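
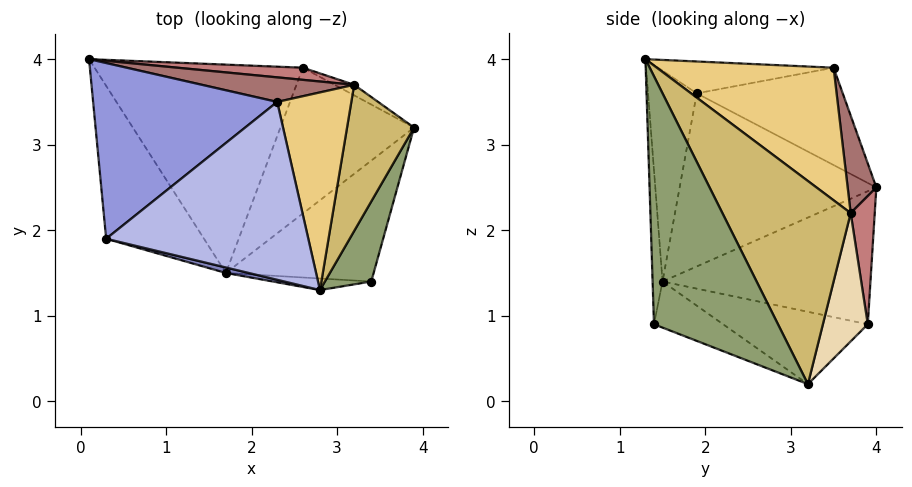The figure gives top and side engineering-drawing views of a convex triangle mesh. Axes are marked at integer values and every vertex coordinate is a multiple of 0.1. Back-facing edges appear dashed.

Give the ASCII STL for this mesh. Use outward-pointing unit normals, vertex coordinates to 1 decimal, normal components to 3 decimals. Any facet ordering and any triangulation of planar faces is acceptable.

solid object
 facet normal -0.824 -0.322 -0.466
  outer loop
   vertex 0.3 1.9 3.6
   vertex 0.1 4.0 2.5
   vertex 1.7 1.5 1.4
  endloop
 endfacet
 facet normal -0.237 -0.971 0.026
  outer loop
   vertex 0.3 1.9 3.6
   vertex 1.7 1.5 1.4
   vertex 2.8 1.3 4.0
  endloop
 endfacet
 facet normal -0.431 0.386 0.815
  outer loop
   vertex 2.3 3.5 3.9
   vertex 0.1 4.0 2.5
   vertex 0.3 1.9 3.6
  endloop
 endfacet
 facet normal -0.156 0.009 0.988
  outer loop
   vertex 2.3 3.5 3.9
   vertex 0.3 1.9 3.6
   vertex 2.8 1.3 4.0
  endloop
 endfacet
 facet normal 0.964 -0.198 0.180
  outer loop
   vertex 3.4 1.4 0.9
   vertex 3.9 3.2 0.2
   vertex 2.8 1.3 4.0
  endloop
 endfacet
 facet normal -0.286 -0.277 -0.917
  outer loop
   vertex 3.4 1.4 0.9
   vertex 1.7 1.5 1.4
   vertex 3.9 3.2 0.2
  endloop
 endfacet
 facet normal -0.072 -0.996 -0.046
  outer loop
   vertex 3.4 1.4 0.9
   vertex 2.8 1.3 4.0
   vertex 1.7 1.5 1.4
  endloop
 endfacet
 facet normal -0.538 0.026 -0.842
  outer loop
   vertex 2.6 3.9 0.9
   vertex 1.7 1.5 1.4
   vertex 0.1 4.0 2.5
  endloop
 endfacet
 facet normal -0.476 -0.005 -0.879
  outer loop
   vertex 2.6 3.9 0.9
   vertex 3.9 3.2 0.2
   vertex 1.7 1.5 1.4
  endloop
 endfacet
 facet normal 0.947 0.076 0.312
  outer loop
   vertex 3.2 3.7 2.2
   vertex 2.8 1.3 4.0
   vertex 3.9 3.2 0.2
  endloop
 endfacet
 facet normal 0.852 0.215 0.477
  outer loop
   vertex 3.2 3.7 2.2
   vertex 2.3 3.5 3.9
   vertex 2.8 1.3 4.0
  endloop
 endfacet
 facet normal 0.444 0.893 -0.068
  outer loop
   vertex 3.2 3.7 2.2
   vertex 3.9 3.2 0.2
   vertex 2.6 3.9 0.9
  endloop
 endfacet
 facet normal 0.112 0.978 0.174
  outer loop
   vertex 3.2 3.7 2.2
   vertex 0.1 4.0 2.5
   vertex 2.3 3.5 3.9
  endloop
 endfacet
 facet normal 0.106 0.989 0.103
  outer loop
   vertex 3.2 3.7 2.2
   vertex 2.6 3.9 0.9
   vertex 0.1 4.0 2.5
  endloop
 endfacet
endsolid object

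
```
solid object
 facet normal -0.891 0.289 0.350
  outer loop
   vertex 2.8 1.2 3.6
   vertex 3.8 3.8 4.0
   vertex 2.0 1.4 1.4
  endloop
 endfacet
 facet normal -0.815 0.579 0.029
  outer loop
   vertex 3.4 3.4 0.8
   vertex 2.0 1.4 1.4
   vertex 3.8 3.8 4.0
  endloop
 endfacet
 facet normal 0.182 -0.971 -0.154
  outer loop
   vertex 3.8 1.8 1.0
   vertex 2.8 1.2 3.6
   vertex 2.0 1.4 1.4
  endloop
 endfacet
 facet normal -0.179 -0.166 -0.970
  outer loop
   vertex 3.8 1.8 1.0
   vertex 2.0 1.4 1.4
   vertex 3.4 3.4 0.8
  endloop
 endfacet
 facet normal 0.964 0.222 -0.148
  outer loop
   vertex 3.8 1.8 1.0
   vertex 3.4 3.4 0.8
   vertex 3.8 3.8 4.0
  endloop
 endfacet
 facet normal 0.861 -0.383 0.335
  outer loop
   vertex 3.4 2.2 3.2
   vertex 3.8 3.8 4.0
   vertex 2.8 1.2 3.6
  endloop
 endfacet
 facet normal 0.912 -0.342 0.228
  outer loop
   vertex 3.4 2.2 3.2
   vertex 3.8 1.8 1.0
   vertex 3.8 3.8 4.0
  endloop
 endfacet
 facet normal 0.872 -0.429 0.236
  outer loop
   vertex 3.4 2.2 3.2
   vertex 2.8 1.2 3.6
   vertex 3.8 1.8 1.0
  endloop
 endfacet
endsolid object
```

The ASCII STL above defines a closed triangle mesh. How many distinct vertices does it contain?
6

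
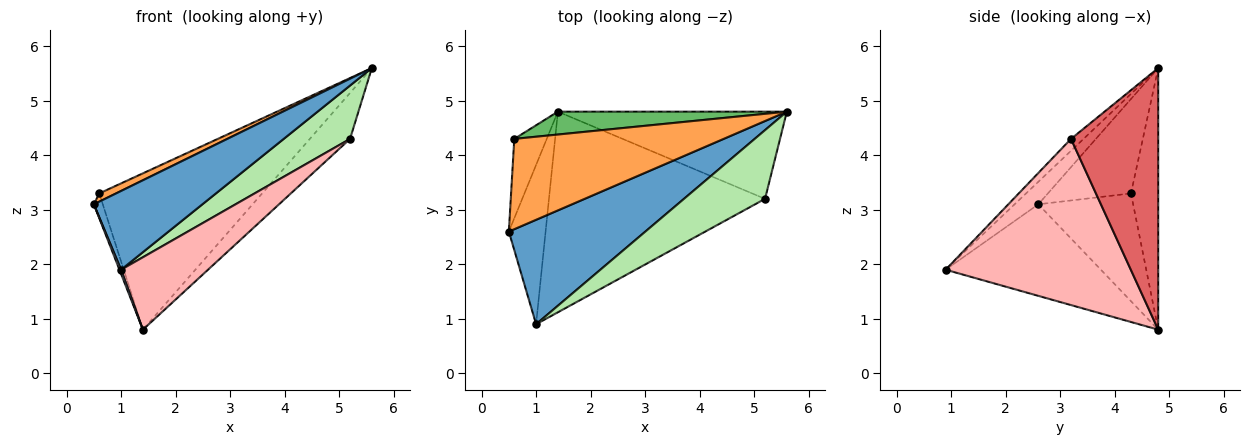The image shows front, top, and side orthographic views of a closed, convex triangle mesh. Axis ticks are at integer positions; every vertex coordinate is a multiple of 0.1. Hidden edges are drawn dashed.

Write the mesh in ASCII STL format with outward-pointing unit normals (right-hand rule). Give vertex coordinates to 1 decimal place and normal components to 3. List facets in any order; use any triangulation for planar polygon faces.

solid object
 facet normal -0.130 -0.597 0.792
  outer loop
   vertex 1.0 0.9 1.9
   vertex 5.6 4.8 5.6
   vertex 0.5 2.6 3.1
  endloop
 endfacet
 facet normal -0.928 -0.010 -0.373
  outer loop
   vertex 1.4 4.8 0.8
   vertex 1.0 0.9 1.9
   vertex 0.5 2.6 3.1
  endloop
 endfacet
 facet normal -0.410 -0.083 0.908
  outer loop
   vertex 0.6 4.3 3.3
   vertex 0.5 2.6 3.1
   vertex 5.6 4.8 5.6
  endloop
 endfacet
 facet normal -0.954 0.090 -0.287
  outer loop
   vertex 0.6 4.3 3.3
   vertex 1.4 4.8 0.8
   vertex 0.5 2.6 3.1
  endloop
 endfacet
 facet normal -0.163 0.976 0.143
  outer loop
   vertex 0.6 4.3 3.3
   vertex 5.6 4.8 5.6
   vertex 1.4 4.8 0.8
  endloop
 endfacet
 facet normal -0.115 -0.609 0.785
  outer loop
   vertex 5.2 3.2 4.3
   vertex 5.6 4.8 5.6
   vertex 1.0 0.9 1.9
  endloop
 endfacet
 facet normal 0.711 0.328 -0.622
  outer loop
   vertex 5.2 3.2 4.3
   vertex 1.4 4.8 0.8
   vertex 5.6 4.8 5.6
  endloop
 endfacet
 facet normal 0.586 -0.275 -0.762
  outer loop
   vertex 5.2 3.2 4.3
   vertex 1.0 0.9 1.9
   vertex 1.4 4.8 0.8
  endloop
 endfacet
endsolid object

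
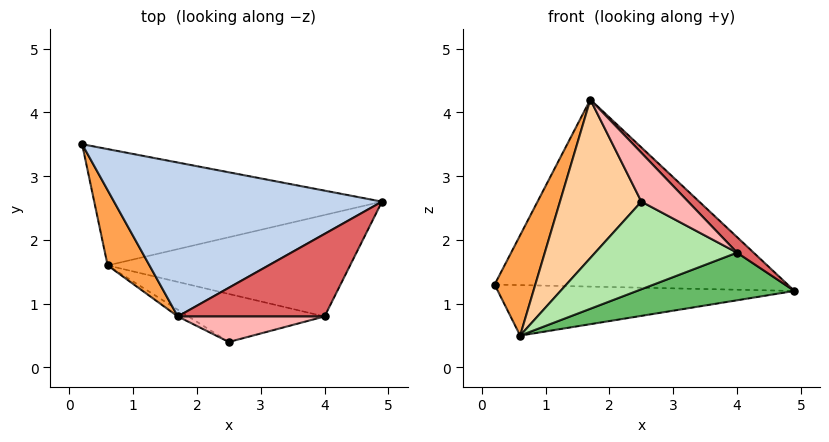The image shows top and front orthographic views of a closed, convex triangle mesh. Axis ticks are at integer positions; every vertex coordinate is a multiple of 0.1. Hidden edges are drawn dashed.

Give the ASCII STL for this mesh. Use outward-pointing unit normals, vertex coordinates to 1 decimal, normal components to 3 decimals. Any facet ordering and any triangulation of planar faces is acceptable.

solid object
 facet normal 0.057 0.398 -0.916
  outer loop
   vertex 0.6 1.6 0.5
   vertex 0.2 3.5 1.3
   vertex 4.9 2.6 1.2
  endloop
 endfacet
 facet normal 0.159 0.762 0.627
  outer loop
   vertex 1.7 0.8 4.2
   vertex 4.9 2.6 1.2
   vertex 0.2 3.5 1.3
  endloop
 endfacet
 facet normal -0.933 -0.287 0.215
  outer loop
   vertex 1.7 0.8 4.2
   vertex 0.2 3.5 1.3
   vertex 0.6 1.6 0.5
  endloop
 endfacet
 facet normal -0.504 -0.863 -0.037
  outer loop
   vertex 1.7 0.8 4.2
   vertex 0.6 1.6 0.5
   vertex 2.5 0.4 2.6
  endloop
 endfacet
 facet normal 0.239 -0.413 -0.879
  outer loop
   vertex 4.0 0.8 1.8
   vertex 0.6 1.6 0.5
   vertex 4.9 2.6 1.2
  endloop
 endfacet
 facet normal -0.023 -0.877 -0.481
  outer loop
   vertex 4.0 0.8 1.8
   vertex 2.5 0.4 2.6
   vertex 0.6 1.6 0.5
  endloop
 endfacet
 facet normal 0.716 -0.129 0.686
  outer loop
   vertex 4.0 0.8 1.8
   vertex 4.9 2.6 1.2
   vertex 1.7 0.8 4.2
  endloop
 endfacet
 facet normal 0.435 -0.798 0.417
  outer loop
   vertex 4.0 0.8 1.8
   vertex 1.7 0.8 4.2
   vertex 2.5 0.4 2.6
  endloop
 endfacet
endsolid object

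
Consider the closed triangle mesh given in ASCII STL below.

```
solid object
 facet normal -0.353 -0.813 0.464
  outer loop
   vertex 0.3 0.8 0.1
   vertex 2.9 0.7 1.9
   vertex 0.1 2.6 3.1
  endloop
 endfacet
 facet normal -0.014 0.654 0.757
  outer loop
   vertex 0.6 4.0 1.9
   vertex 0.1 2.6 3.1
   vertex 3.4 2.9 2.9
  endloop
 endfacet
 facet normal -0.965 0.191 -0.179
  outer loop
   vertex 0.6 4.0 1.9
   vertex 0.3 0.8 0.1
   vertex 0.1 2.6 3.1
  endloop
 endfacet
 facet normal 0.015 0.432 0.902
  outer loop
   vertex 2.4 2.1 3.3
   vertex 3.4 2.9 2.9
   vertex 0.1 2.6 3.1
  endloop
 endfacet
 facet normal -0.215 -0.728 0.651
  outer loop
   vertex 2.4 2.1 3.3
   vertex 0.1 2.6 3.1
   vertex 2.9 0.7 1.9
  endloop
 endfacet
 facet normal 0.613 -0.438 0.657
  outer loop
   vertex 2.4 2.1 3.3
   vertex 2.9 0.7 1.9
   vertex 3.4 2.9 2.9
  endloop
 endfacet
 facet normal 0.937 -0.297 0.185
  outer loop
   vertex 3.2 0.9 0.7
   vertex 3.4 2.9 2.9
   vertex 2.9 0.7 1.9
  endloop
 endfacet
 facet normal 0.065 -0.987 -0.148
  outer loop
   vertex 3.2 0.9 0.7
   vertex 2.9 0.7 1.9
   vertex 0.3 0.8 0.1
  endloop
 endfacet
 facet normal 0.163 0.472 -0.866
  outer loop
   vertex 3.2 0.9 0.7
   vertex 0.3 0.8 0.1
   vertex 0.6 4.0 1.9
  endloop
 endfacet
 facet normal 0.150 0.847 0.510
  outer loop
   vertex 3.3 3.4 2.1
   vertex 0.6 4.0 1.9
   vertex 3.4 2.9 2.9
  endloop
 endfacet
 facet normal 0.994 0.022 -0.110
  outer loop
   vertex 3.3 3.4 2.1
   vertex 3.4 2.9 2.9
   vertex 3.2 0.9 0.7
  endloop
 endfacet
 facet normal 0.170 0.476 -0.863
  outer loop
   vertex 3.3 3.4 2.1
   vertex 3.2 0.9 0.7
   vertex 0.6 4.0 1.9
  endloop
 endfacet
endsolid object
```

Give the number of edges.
18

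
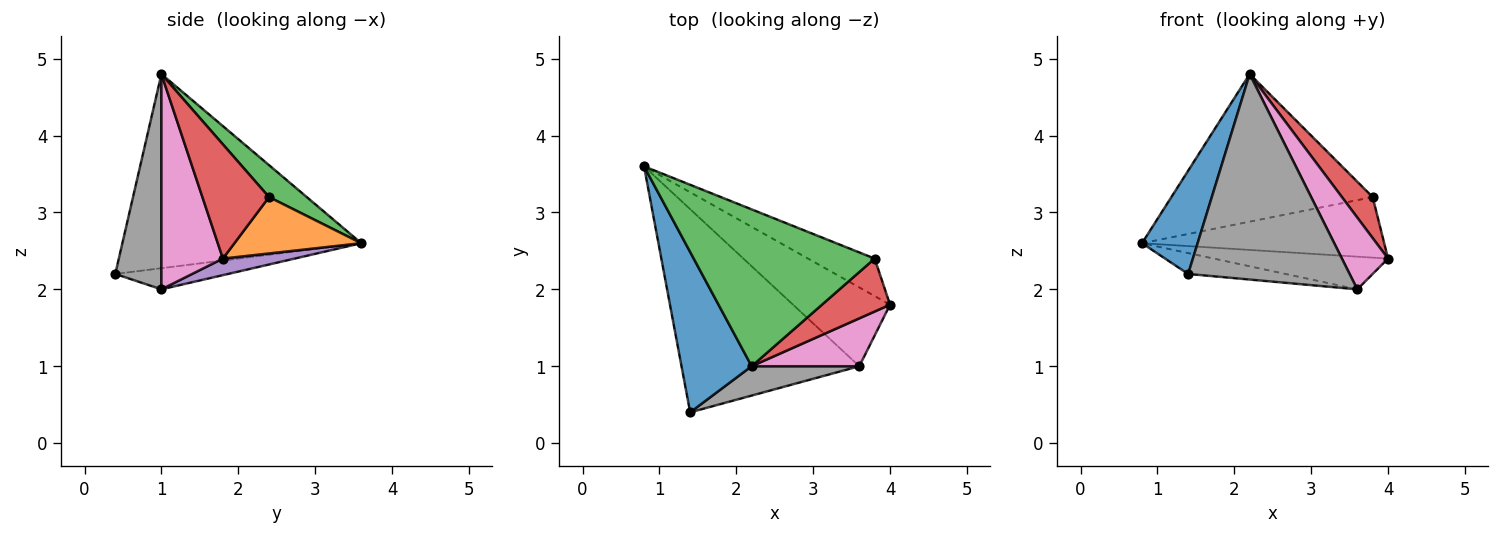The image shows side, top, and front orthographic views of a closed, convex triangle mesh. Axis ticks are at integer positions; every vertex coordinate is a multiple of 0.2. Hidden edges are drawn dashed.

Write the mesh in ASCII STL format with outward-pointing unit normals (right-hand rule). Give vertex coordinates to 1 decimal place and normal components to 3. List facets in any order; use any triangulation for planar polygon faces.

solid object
 facet normal -0.919 -0.214 0.332
  outer loop
   vertex 2.2 1.0 4.8
   vertex 0.8 3.6 2.6
   vertex 1.4 0.4 2.2
  endloop
 endfacet
 facet normal 0.407 0.777 -0.481
  outer loop
   vertex 3.8 2.4 3.2
   vertex 4.0 1.8 2.4
   vertex 0.8 3.6 2.6
  endloop
 endfacet
 facet normal 0.127 0.680 0.722
  outer loop
   vertex 3.8 2.4 3.2
   vertex 0.8 3.6 2.6
   vertex 2.2 1.0 4.8
  endloop
 endfacet
 facet normal 0.798 -0.369 0.476
  outer loop
   vertex 3.8 2.4 3.2
   vertex 2.2 1.0 4.8
   vertex 4.0 1.8 2.4
  endloop
 endfacet
 facet normal 0.156 0.378 -0.912
  outer loop
   vertex 3.6 1.0 2.0
   vertex 0.8 3.6 2.6
   vertex 4.0 1.8 2.4
  endloop
 endfacet
 facet normal -0.117 0.101 -0.988
  outer loop
   vertex 3.6 1.0 2.0
   vertex 1.4 0.4 2.2
   vertex 0.8 3.6 2.6
  endloop
 endfacet
 facet normal 0.743 -0.557 0.371
  outer loop
   vertex 3.6 1.0 2.0
   vertex 4.0 1.8 2.4
   vertex 2.2 1.0 4.8
  endloop
 endfacet
 facet normal 0.272 -0.953 0.136
  outer loop
   vertex 3.6 1.0 2.0
   vertex 2.2 1.0 4.8
   vertex 1.4 0.4 2.2
  endloop
 endfacet
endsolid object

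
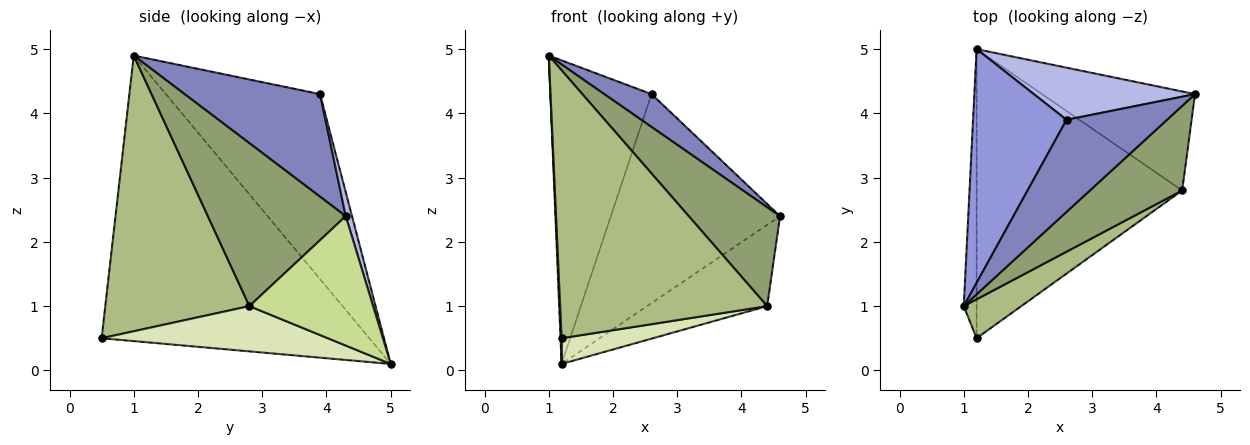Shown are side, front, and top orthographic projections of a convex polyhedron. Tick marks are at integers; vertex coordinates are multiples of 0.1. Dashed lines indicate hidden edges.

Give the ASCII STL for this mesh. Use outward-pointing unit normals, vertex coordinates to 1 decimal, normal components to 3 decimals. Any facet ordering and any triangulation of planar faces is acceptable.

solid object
 facet normal -0.999 -0.004 -0.045
  outer loop
   vertex 1.2 0.5 0.5
   vertex 1.0 1.0 4.9
   vertex 1.2 5.0 0.1
  endloop
 endfacet
 facet normal 0.693 -0.242 0.679
  outer loop
   vertex 2.6 3.9 4.3
   vertex 1.0 1.0 4.9
   vertex 4.6 4.3 2.4
  endloop
 endfacet
 facet normal -0.770 0.505 0.389
  outer loop
   vertex 2.6 3.9 4.3
   vertex 1.2 5.0 0.1
   vertex 1.0 1.0 4.9
  endloop
 endfacet
 facet normal 0.036 0.970 0.242
  outer loop
   vertex 2.6 3.9 4.3
   vertex 4.6 4.3 2.4
   vertex 1.2 5.0 0.1
  endloop
 endfacet
 facet normal 0.754 -0.499 0.427
  outer loop
   vertex 4.4 2.8 1.0
   vertex 4.6 4.3 2.4
   vertex 1.0 1.0 4.9
  endloop
 endfacet
 facet normal 0.567 -0.815 0.118
  outer loop
   vertex 4.4 2.8 1.0
   vertex 1.0 1.0 4.9
   vertex 1.2 0.5 0.5
  endloop
 endfacet
 facet normal 0.547 0.531 -0.647
  outer loop
   vertex 4.4 2.8 1.0
   vertex 1.2 5.0 0.1
   vertex 4.6 4.3 2.4
  endloop
 endfacet
 facet normal 0.214 -0.086 -0.973
  outer loop
   vertex 4.4 2.8 1.0
   vertex 1.2 0.5 0.5
   vertex 1.2 5.0 0.1
  endloop
 endfacet
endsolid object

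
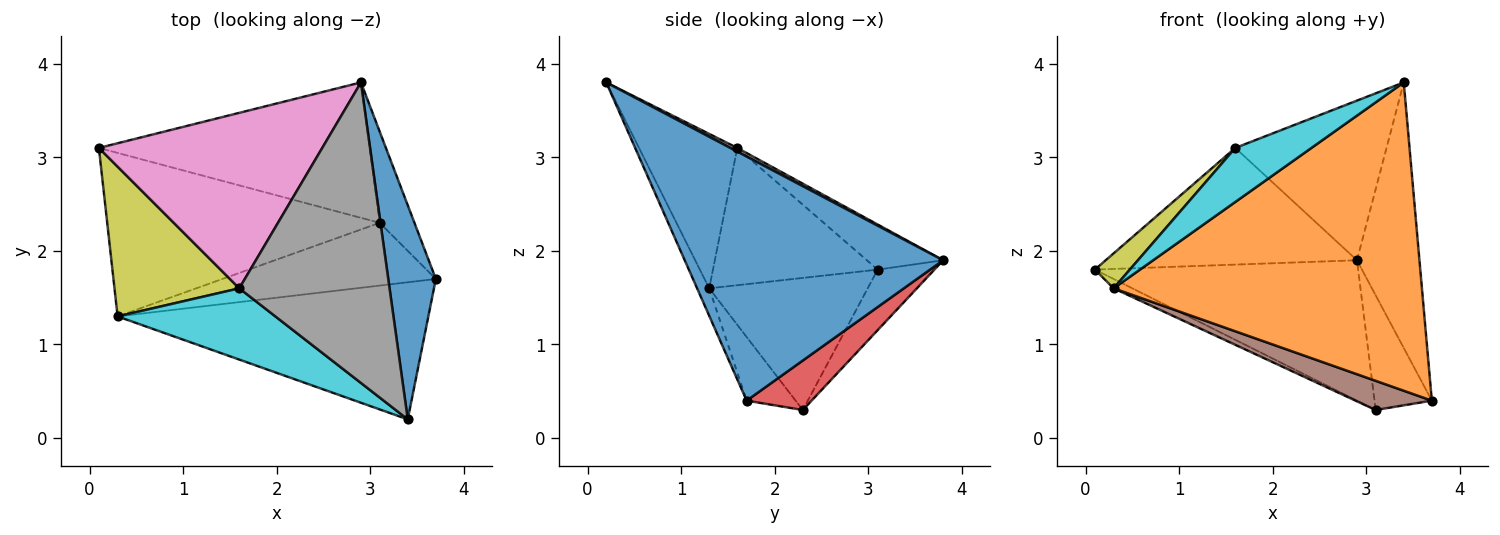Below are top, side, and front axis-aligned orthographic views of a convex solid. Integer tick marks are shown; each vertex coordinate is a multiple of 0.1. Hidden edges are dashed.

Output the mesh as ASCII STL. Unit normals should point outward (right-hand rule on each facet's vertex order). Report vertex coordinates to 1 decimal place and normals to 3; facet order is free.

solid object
 facet normal 0.955 0.231 0.186
  outer loop
   vertex 3.4 0.2 3.8
   vertex 3.7 1.7 0.4
   vertex 2.9 3.8 1.9
  endloop
 endfacet
 facet normal -0.036 -0.913 -0.406
  outer loop
   vertex 0.3 1.3 1.6
   vertex 3.7 1.7 0.4
   vertex 3.4 0.2 3.8
  endloop
 endfacet
 facet normal -0.153 0.711 -0.686
  outer loop
   vertex 3.1 2.3 0.3
   vertex 0.1 3.1 1.8
   vertex 2.9 3.8 1.9
  endloop
 endfacet
 facet normal 0.663 0.586 -0.466
  outer loop
   vertex 3.1 2.3 0.3
   vertex 2.9 3.8 1.9
   vertex 3.7 1.7 0.4
  endloop
 endfacet
 facet normal -0.436 0.051 -0.899
  outer loop
   vertex 3.1 2.3 0.3
   vertex 0.3 1.3 1.6
   vertex 0.1 3.1 1.8
  endloop
 endfacet
 facet normal -0.261 -0.407 -0.875
  outer loop
   vertex 3.1 2.3 0.3
   vertex 3.7 1.7 0.4
   vertex 0.3 1.3 1.6
  endloop
 endfacet
 facet normal -0.166 0.546 0.821
  outer loop
   vertex 1.6 1.6 3.1
   vertex 2.9 3.8 1.9
   vertex 0.1 3.1 1.8
  endloop
 endfacet
 facet normal 0.021 0.469 0.883
  outer loop
   vertex 1.6 1.6 3.1
   vertex 3.4 0.2 3.8
   vertex 2.9 3.8 1.9
  endloop
 endfacet
 facet normal -0.731 -0.155 0.665
  outer loop
   vertex 1.6 1.6 3.1
   vertex 0.1 3.1 1.8
   vertex 0.3 1.3 1.6
  endloop
 endfacet
 facet normal -0.615 -0.477 0.628
  outer loop
   vertex 1.6 1.6 3.1
   vertex 0.3 1.3 1.6
   vertex 3.4 0.2 3.8
  endloop
 endfacet
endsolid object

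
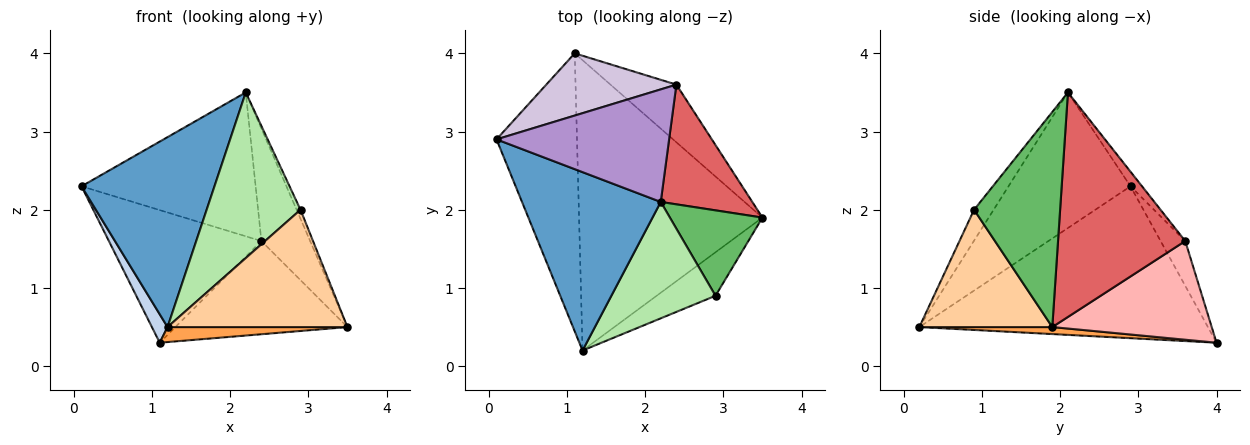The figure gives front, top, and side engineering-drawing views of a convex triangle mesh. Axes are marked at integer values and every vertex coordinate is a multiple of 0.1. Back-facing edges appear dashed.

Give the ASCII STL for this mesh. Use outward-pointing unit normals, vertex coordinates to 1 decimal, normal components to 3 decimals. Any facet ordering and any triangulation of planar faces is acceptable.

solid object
 facet normal -0.556 -0.606 0.569
  outer loop
   vertex 2.2 2.1 3.5
   vertex 0.1 2.9 2.3
   vertex 1.2 0.2 0.5
  endloop
 endfacet
 facet normal -0.883 -0.048 -0.468
  outer loop
   vertex 1.1 4.0 0.3
   vertex 1.2 0.2 0.5
   vertex 0.1 2.9 2.3
  endloop
 endfacet
 facet normal 0.038 -0.052 -0.998
  outer loop
   vertex 1.1 4.0 0.3
   vertex 3.5 1.9 0.5
   vertex 1.2 0.2 0.5
  endloop
 endfacet
 facet normal 0.570 -0.771 -0.286
  outer loop
   vertex 2.9 0.9 2.0
   vertex 1.2 0.2 0.5
   vertex 3.5 1.9 0.5
  endloop
 endfacet
 facet normal 0.918 0.042 0.395
  outer loop
   vertex 2.9 0.9 2.0
   vertex 3.5 1.9 0.5
   vertex 2.2 2.1 3.5
  endloop
 endfacet
 facet normal -0.168 -0.807 0.567
  outer loop
   vertex 2.9 0.9 2.0
   vertex 2.2 2.1 3.5
   vertex 1.2 0.2 0.5
  endloop
 endfacet
 facet normal 0.873 0.334 0.356
  outer loop
   vertex 2.4 3.6 1.6
   vertex 2.2 2.1 3.5
   vertex 3.5 1.9 0.5
  endloop
 endfacet
 facet normal 0.619 0.668 -0.413
  outer loop
   vertex 2.4 3.6 1.6
   vertex 3.5 1.9 0.5
   vertex 1.1 4.0 0.3
  endloop
 endfacet
 facet normal -0.052 0.786 0.615
  outer loop
   vertex 2.4 3.6 1.6
   vertex 0.1 2.9 2.3
   vertex 2.2 2.1 3.5
  endloop
 endfacet
 facet normal -0.145 0.896 0.420
  outer loop
   vertex 2.4 3.6 1.6
   vertex 1.1 4.0 0.3
   vertex 0.1 2.9 2.3
  endloop
 endfacet
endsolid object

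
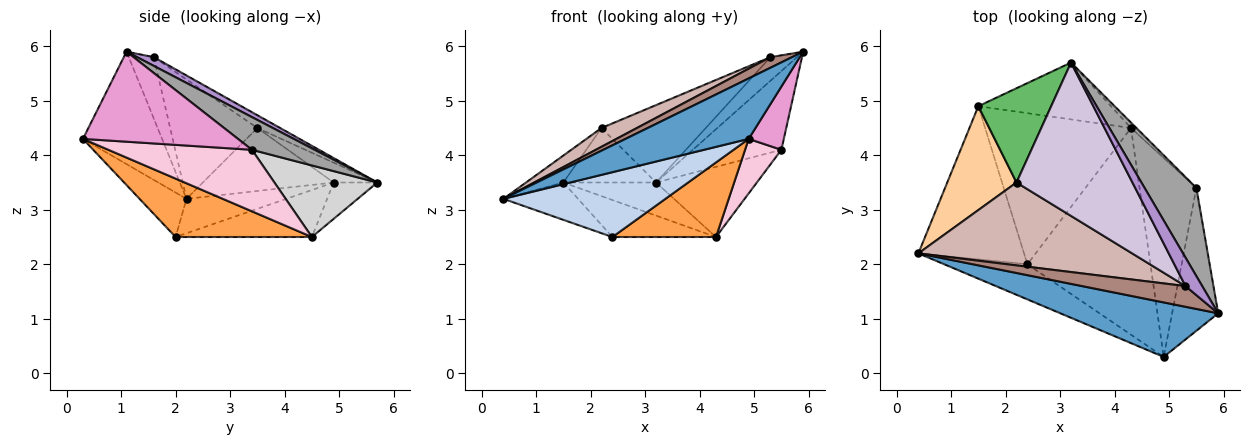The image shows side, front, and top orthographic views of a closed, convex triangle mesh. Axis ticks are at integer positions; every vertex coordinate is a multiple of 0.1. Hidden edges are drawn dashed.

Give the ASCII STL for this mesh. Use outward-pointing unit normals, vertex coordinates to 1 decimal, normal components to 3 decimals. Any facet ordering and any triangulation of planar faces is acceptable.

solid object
 facet normal -0.431 -0.670 0.604
  outer loop
   vertex 4.9 0.3 4.3
   vertex 5.9 1.1 5.9
   vertex 0.4 2.2 3.2
  endloop
 endfacet
 facet normal -0.247 -0.852 -0.462
  outer loop
   vertex 4.9 0.3 4.3
   vertex 0.4 2.2 3.2
   vertex 2.4 2.0 2.5
  endloop
 endfacet
 facet normal 0.408 -0.310 -0.859
  outer loop
   vertex 4.3 4.5 2.5
   vertex 4.9 0.3 4.3
   vertex 2.4 2.0 2.5
  endloop
 endfacet
 facet normal -0.661 0.189 0.726
  outer loop
   vertex 1.5 4.9 3.5
   vertex 0.4 2.2 3.2
   vertex 2.2 3.5 4.5
  endloop
 endfacet
 facet normal -0.229 0.487 0.843
  outer loop
   vertex 1.5 4.9 3.5
   vertex 2.2 3.5 4.5
   vertex 3.2 5.7 3.5
  endloop
 endfacet
 facet normal -0.230 0.490 -0.841
  outer loop
   vertex 1.5 4.9 3.5
   vertex 3.2 5.7 3.5
   vertex 4.3 4.5 2.5
  endloop
 endfacet
 facet normal -0.302 0.226 -0.926
  outer loop
   vertex 1.5 4.9 3.5
   vertex 2.4 2.0 2.5
   vertex 0.4 2.2 3.2
  endloop
 endfacet
 facet normal -0.299 0.227 -0.927
  outer loop
   vertex 1.5 4.9 3.5
   vertex 4.3 4.5 2.5
   vertex 2.4 2.0 2.5
  endloop
 endfacet
 facet normal 0.374 0.592 0.714
  outer loop
   vertex 5.3 1.6 5.8
   vertex 5.9 1.1 5.9
   vertex 3.2 5.7 3.5
  endloop
 endfacet
 facet normal -0.098 0.448 0.889
  outer loop
   vertex 5.3 1.6 5.8
   vertex 3.2 5.7 3.5
   vertex 2.2 3.5 4.5
  endloop
 endfacet
 facet normal -0.467 -0.403 0.787
  outer loop
   vertex 5.3 1.6 5.8
   vertex 0.4 2.2 3.2
   vertex 5.9 1.1 5.9
  endloop
 endfacet
 facet normal -0.478 -0.194 0.856
  outer loop
   vertex 5.3 1.6 5.8
   vertex 2.2 3.5 4.5
   vertex 0.4 2.2 3.2
  endloop
 endfacet
 facet normal 0.873 -0.198 -0.447
  outer loop
   vertex 5.5 3.4 4.1
   vertex 5.9 1.1 5.9
   vertex 4.9 0.3 4.3
  endloop
 endfacet
 facet normal 0.722 -0.183 -0.667
  outer loop
   vertex 5.5 3.4 4.1
   vertex 4.9 0.3 4.3
   vertex 4.3 4.5 2.5
  endloop
 endfacet
 facet normal 0.426 0.602 0.675
  outer loop
   vertex 5.5 3.4 4.1
   vertex 3.2 5.7 3.5
   vertex 5.9 1.1 5.9
  endloop
 endfacet
 facet normal 0.713 0.699 -0.054
  outer loop
   vertex 5.5 3.4 4.1
   vertex 4.3 4.5 2.5
   vertex 3.2 5.7 3.5
  endloop
 endfacet
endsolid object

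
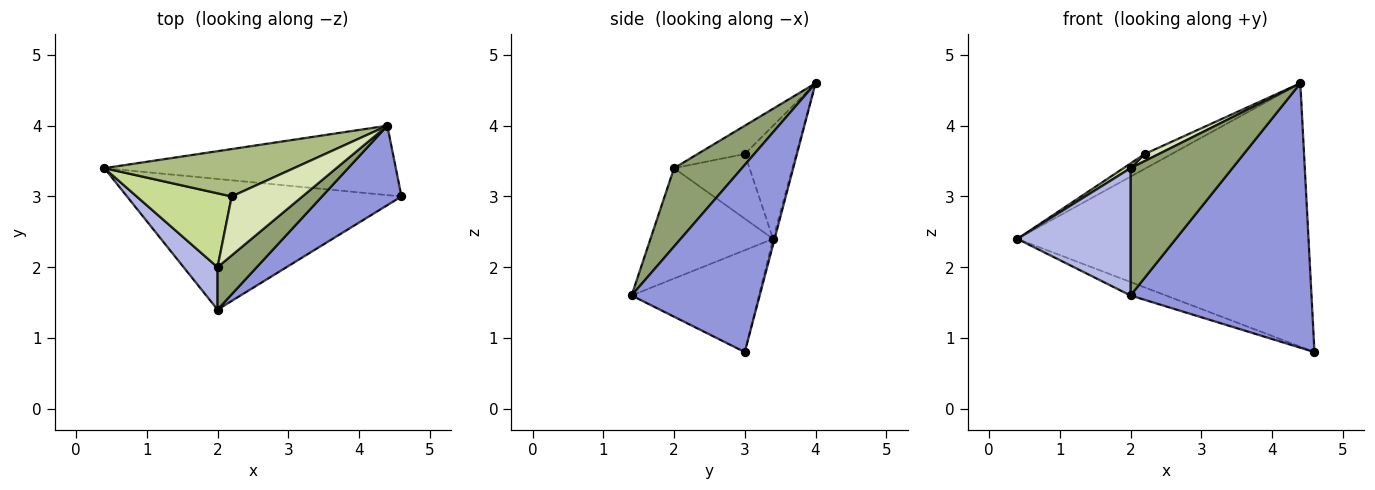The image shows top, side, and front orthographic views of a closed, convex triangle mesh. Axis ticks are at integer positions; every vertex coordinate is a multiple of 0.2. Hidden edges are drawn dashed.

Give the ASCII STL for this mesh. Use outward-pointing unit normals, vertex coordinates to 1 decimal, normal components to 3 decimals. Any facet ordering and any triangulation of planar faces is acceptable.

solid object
 facet normal -0.346 0.096 -0.933
  outer loop
   vertex 2.0 1.4 1.6
   vertex 0.4 3.4 2.4
   vertex 4.6 3.0 0.8
  endloop
 endfacet
 facet normal -0.005 0.967 -0.255
  outer loop
   vertex 4.4 4.0 4.6
   vertex 4.6 3.0 0.8
   vertex 0.4 3.4 2.4
  endloop
 endfacet
 facet normal 0.561 -0.793 0.238
  outer loop
   vertex 4.4 4.0 4.6
   vertex 2.0 1.4 1.6
   vertex 4.6 3.0 0.8
  endloop
 endfacet
 facet normal -0.717 -0.662 0.221
  outer loop
   vertex 2.0 2.0 3.4
   vertex 0.4 3.4 2.4
   vertex 2.0 1.4 1.6
  endloop
 endfacet
 facet normal 0.535 -0.802 0.267
  outer loop
   vertex 2.0 2.0 3.4
   vertex 2.0 1.4 1.6
   vertex 4.4 4.0 4.6
  endloop
 endfacet
 facet normal -0.495 0.260 0.829
  outer loop
   vertex 2.2 3.0 3.6
   vertex 4.4 4.0 4.6
   vertex 0.4 3.4 2.4
  endloop
 endfacet
 facet normal -0.562 -0.053 0.825
  outer loop
   vertex 2.2 3.0 3.6
   vertex 0.4 3.4 2.4
   vertex 2.0 2.0 3.4
  endloop
 endfacet
 facet normal -0.369 -0.111 0.923
  outer loop
   vertex 2.2 3.0 3.6
   vertex 2.0 2.0 3.4
   vertex 4.4 4.0 4.6
  endloop
 endfacet
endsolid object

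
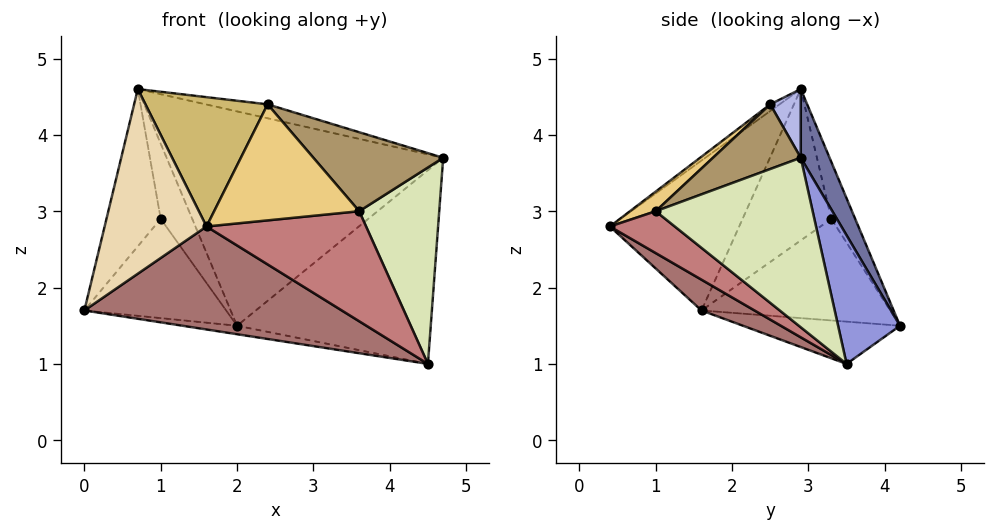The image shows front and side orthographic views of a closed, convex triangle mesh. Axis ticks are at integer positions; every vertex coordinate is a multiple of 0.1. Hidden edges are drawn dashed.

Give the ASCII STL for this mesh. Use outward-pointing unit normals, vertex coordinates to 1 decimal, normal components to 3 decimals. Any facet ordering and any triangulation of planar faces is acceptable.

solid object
 facet normal 0.094 0.903 0.418
  outer loop
   vertex 0.7 2.9 4.6
   vertex 4.7 2.9 3.7
   vertex 2.0 4.2 1.5
  endloop
 endfacet
 facet normal -0.179 0.062 -0.982
  outer loop
   vertex 4.5 3.5 1.0
   vertex 0.0 1.6 1.7
   vertex 2.0 4.2 1.5
  endloop
 endfacet
 facet normal 0.299 0.936 0.186
  outer loop
   vertex 4.5 3.5 1.0
   vertex 2.0 4.2 1.5
   vertex 4.7 2.9 3.7
  endloop
 endfacet
 facet normal 0.201 0.407 0.891
  outer loop
   vertex 2.4 2.5 4.4
   vertex 4.7 2.9 3.7
   vertex 0.7 2.9 4.6
  endloop
 endfacet
 facet normal -0.786 0.591 -0.182
  outer loop
   vertex 1.0 3.3 2.9
   vertex 2.0 4.2 1.5
   vertex 0.0 1.6 1.7
  endloop
 endfacet
 facet normal -0.853 0.521 -0.028
  outer loop
   vertex 1.0 3.3 2.9
   vertex 0.0 1.6 1.7
   vertex 0.7 2.9 4.6
  endloop
 endfacet
 facet normal -0.602 0.794 0.081
  outer loop
   vertex 1.0 3.3 2.9
   vertex 0.7 2.9 4.6
   vertex 2.0 4.2 1.5
  endloop
 endfacet
 facet normal 0.879 -0.448 -0.165
  outer loop
   vertex 3.6 1.0 3.0
   vertex 4.5 3.5 1.0
   vertex 4.7 2.9 3.7
  endloop
 endfacet
 facet normal 0.331 -0.489 0.807
  outer loop
   vertex 3.6 1.0 3.0
   vertex 4.7 2.9 3.7
   vertex 2.4 2.5 4.4
  endloop
 endfacet
 facet normal -0.045 -0.594 0.803
  outer loop
   vertex 1.6 0.4 2.8
   vertex 2.4 2.5 4.4
   vertex 0.7 2.9 4.6
  endloop
 endfacet
 facet normal 0.112 -0.629 0.769
  outer loop
   vertex 1.6 0.4 2.8
   vertex 3.6 1.0 3.0
   vertex 2.4 2.5 4.4
  endloop
 endfacet
 facet normal -0.712 -0.561 0.423
  outer loop
   vertex 1.6 0.4 2.8
   vertex 0.7 2.9 4.6
   vertex 0.0 1.6 1.7
  endloop
 endfacet
 facet normal 0.119 -0.580 -0.806
  outer loop
   vertex 1.6 0.4 2.8
   vertex 0.0 1.6 1.7
   vertex 4.5 3.5 1.0
  endloop
 endfacet
 facet normal 0.268 -0.659 -0.703
  outer loop
   vertex 1.6 0.4 2.8
   vertex 4.5 3.5 1.0
   vertex 3.6 1.0 3.0
  endloop
 endfacet
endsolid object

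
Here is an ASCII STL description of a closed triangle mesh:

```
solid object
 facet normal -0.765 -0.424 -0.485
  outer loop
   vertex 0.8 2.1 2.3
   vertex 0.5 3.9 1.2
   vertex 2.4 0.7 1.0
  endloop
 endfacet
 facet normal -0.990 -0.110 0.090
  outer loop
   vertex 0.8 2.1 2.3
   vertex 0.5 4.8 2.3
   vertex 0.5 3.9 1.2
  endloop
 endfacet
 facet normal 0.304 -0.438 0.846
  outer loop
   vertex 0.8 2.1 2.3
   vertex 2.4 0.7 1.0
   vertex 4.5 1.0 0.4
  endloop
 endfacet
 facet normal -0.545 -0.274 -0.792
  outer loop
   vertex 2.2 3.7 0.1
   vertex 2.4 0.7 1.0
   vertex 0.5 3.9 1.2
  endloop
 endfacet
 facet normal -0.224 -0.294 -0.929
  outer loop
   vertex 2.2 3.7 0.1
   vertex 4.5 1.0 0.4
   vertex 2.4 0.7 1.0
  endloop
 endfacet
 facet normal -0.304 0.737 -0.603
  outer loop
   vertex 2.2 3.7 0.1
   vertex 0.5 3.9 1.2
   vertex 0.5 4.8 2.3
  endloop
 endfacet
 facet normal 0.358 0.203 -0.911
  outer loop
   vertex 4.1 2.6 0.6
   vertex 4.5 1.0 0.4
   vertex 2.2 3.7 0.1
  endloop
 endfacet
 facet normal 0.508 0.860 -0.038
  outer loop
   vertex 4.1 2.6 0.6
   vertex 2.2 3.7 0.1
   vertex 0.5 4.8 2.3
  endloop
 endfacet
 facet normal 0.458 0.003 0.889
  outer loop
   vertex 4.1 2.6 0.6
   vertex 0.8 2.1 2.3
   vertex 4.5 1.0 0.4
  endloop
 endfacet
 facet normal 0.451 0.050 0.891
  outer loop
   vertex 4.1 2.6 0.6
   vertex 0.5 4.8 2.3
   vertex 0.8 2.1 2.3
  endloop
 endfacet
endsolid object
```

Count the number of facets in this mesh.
10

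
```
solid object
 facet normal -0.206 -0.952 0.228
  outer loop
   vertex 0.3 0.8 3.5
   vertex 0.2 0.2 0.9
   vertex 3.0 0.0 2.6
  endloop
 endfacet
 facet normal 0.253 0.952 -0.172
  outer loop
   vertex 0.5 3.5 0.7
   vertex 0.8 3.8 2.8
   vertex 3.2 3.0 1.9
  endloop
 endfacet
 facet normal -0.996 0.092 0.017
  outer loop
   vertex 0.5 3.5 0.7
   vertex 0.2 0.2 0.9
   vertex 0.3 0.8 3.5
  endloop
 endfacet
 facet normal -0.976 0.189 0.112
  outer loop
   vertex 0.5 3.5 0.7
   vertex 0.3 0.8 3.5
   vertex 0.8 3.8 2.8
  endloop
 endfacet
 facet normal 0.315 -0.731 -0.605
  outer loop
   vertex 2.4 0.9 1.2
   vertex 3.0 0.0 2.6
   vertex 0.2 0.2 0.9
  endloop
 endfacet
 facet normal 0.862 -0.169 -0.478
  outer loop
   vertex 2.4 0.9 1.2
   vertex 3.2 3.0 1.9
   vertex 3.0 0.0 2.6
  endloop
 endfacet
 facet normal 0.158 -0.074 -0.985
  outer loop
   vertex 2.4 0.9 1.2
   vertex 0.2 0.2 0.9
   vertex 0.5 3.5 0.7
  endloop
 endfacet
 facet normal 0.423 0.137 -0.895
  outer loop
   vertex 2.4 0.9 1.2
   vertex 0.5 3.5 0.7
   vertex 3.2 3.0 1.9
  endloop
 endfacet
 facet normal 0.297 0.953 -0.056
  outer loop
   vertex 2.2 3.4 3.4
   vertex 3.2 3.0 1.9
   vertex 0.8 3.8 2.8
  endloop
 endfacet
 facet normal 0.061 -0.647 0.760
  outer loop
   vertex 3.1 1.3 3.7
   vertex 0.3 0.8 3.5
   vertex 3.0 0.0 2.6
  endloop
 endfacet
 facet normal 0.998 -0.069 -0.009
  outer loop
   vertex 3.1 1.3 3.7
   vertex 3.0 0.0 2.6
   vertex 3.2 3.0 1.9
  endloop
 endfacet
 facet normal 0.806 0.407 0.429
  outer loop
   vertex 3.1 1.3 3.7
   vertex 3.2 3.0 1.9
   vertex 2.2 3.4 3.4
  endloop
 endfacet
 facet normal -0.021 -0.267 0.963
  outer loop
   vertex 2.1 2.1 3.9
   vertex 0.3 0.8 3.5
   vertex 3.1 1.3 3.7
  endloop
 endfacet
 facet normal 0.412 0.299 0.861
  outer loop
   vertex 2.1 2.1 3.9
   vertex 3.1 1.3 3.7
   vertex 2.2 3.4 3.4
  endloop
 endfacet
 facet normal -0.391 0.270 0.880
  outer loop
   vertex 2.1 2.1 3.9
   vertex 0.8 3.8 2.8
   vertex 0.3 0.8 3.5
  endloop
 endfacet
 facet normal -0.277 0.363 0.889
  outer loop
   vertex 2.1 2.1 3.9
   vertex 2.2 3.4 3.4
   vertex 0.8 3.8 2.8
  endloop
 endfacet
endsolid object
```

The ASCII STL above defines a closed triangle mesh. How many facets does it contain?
16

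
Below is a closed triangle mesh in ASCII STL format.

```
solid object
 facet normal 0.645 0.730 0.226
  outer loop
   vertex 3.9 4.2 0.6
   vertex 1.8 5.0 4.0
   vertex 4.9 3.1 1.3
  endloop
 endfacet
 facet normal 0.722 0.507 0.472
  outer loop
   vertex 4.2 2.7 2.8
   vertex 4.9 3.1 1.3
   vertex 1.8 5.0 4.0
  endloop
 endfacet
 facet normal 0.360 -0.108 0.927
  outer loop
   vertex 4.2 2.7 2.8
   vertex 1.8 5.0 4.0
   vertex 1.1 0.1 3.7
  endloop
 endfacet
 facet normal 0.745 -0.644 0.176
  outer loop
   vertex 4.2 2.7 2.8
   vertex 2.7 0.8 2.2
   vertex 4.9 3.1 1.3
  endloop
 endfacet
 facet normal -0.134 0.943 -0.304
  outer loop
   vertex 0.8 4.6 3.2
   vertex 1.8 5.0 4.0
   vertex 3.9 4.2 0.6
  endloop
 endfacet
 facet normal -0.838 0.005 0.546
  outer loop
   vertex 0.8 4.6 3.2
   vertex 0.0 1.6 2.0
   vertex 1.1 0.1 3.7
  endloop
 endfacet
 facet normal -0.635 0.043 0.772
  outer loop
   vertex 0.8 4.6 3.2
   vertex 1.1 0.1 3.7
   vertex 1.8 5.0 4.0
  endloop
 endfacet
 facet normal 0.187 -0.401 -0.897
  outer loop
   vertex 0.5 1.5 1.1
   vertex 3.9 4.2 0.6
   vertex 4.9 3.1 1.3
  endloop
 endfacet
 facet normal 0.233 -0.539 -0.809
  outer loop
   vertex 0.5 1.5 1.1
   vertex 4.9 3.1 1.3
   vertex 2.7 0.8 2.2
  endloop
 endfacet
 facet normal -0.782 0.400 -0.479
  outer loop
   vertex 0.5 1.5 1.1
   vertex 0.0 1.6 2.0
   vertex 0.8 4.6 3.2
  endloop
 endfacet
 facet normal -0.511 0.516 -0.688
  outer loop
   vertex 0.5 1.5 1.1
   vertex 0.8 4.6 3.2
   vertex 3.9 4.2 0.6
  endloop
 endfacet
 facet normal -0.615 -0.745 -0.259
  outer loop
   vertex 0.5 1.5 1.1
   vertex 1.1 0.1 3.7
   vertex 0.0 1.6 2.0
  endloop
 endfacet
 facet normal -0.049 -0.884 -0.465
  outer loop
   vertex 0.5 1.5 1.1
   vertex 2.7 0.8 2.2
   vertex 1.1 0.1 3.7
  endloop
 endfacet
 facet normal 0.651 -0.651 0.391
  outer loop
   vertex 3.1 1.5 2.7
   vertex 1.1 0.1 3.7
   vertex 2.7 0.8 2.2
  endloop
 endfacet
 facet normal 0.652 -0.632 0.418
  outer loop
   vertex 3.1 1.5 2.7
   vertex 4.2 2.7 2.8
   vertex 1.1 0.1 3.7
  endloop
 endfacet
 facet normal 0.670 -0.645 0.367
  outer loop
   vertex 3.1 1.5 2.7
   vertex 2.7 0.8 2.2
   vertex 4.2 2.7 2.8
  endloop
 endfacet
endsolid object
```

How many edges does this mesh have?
24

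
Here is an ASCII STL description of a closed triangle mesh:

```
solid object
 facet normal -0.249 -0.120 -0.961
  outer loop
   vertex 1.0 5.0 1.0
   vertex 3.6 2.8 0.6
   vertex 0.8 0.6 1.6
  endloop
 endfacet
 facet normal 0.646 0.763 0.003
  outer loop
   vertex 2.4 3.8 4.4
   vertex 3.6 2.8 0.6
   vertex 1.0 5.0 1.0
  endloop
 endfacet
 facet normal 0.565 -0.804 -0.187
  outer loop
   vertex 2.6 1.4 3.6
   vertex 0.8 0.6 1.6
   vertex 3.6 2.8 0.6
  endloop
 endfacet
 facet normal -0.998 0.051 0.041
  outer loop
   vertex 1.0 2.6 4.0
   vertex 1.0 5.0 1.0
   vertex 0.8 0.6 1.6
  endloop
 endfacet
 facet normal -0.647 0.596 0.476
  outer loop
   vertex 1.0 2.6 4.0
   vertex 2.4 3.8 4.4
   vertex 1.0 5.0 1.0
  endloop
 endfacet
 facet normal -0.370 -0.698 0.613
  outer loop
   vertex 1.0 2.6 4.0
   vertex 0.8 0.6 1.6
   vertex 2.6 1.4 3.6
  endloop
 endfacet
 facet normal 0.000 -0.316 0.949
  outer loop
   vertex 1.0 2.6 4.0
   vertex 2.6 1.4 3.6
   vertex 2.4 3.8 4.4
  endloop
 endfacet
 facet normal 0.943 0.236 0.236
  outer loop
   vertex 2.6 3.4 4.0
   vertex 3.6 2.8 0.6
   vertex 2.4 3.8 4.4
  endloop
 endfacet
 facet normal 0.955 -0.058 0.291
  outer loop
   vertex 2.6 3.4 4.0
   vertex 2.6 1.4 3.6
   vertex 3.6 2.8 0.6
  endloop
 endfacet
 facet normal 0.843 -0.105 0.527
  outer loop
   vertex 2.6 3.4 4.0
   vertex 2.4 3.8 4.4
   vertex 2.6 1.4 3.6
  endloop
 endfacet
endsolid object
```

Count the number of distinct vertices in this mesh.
7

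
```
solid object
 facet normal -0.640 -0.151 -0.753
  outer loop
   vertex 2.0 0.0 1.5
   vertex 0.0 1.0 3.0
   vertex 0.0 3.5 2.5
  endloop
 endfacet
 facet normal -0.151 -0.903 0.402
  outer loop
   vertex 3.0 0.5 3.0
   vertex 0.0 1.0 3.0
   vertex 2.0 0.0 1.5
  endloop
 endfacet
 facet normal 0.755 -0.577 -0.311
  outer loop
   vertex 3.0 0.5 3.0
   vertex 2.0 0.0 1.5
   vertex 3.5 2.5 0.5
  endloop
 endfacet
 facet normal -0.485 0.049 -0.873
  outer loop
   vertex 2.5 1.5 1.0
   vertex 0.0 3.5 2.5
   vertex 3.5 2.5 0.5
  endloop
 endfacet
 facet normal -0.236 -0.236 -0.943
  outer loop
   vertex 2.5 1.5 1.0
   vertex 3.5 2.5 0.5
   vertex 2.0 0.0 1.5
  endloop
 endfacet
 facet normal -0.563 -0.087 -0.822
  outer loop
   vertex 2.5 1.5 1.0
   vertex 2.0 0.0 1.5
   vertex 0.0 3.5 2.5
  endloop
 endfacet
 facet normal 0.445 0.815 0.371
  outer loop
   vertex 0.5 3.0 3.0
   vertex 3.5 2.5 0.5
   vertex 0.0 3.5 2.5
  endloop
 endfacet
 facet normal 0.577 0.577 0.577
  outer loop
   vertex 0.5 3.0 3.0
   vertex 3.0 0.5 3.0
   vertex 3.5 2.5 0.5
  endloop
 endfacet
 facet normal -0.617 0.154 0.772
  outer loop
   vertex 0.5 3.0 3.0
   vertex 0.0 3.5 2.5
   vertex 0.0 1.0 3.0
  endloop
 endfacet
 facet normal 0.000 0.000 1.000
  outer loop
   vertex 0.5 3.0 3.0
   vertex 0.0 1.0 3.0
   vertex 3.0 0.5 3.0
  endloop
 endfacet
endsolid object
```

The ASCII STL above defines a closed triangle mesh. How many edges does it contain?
15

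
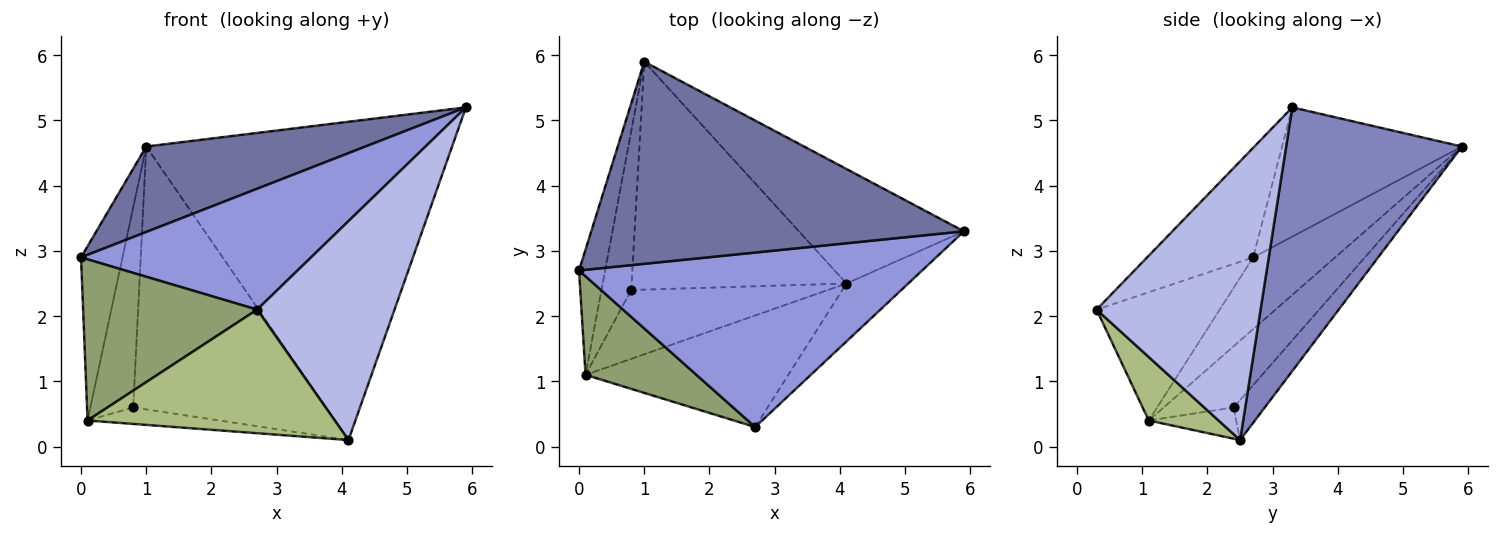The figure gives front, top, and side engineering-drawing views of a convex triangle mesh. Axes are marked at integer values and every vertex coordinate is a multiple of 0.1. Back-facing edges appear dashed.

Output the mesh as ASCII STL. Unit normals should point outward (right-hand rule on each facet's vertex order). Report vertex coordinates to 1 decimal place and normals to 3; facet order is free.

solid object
 facet normal -0.304 -0.371 0.877
  outer loop
   vertex 1.0 5.9 4.6
   vertex 0.0 2.7 2.9
   vertex 5.9 3.3 5.2
  endloop
 endfacet
 facet normal 0.476 0.828 -0.298
  outer loop
   vertex 4.1 2.5 0.1
   vertex 1.0 5.9 4.6
   vertex 5.9 3.3 5.2
  endloop
 endfacet
 facet normal -0.254 -0.551 0.795
  outer loop
   vertex 2.7 0.3 2.1
   vertex 5.9 3.3 5.2
   vertex 0.0 2.7 2.9
  endloop
 endfacet
 facet normal 0.756 -0.633 -0.167
  outer loop
   vertex 2.7 0.3 2.1
   vertex 4.1 2.5 0.1
   vertex 5.9 3.3 5.2
  endloop
 endfacet
 facet normal -0.517 -0.730 0.447
  outer loop
   vertex 0.1 1.1 0.4
   vertex 2.7 0.3 2.1
   vertex 0.0 2.7 2.9
  endloop
 endfacet
 facet normal 0.205 -0.727 -0.656
  outer loop
   vertex 0.1 1.1 0.4
   vertex 4.1 2.5 0.1
   vertex 2.7 0.3 2.1
  endloop
 endfacet
 facet normal -0.849 0.429 -0.309
  outer loop
   vertex 0.1 1.1 0.4
   vertex 0.0 2.7 2.9
   vertex 1.0 5.9 4.6
  endloop
 endfacet
 facet normal -0.121 0.750 -0.650
  outer loop
   vertex 0.8 2.4 0.6
   vertex 1.0 5.9 4.6
   vertex 4.1 2.5 0.1
  endloop
 endfacet
 facet normal -0.787 0.483 -0.383
  outer loop
   vertex 0.8 2.4 0.6
   vertex 0.1 1.1 0.4
   vertex 1.0 5.9 4.6
  endloop
 endfacet
 facet normal -0.153 0.230 -0.961
  outer loop
   vertex 0.8 2.4 0.6
   vertex 4.1 2.5 0.1
   vertex 0.1 1.1 0.4
  endloop
 endfacet
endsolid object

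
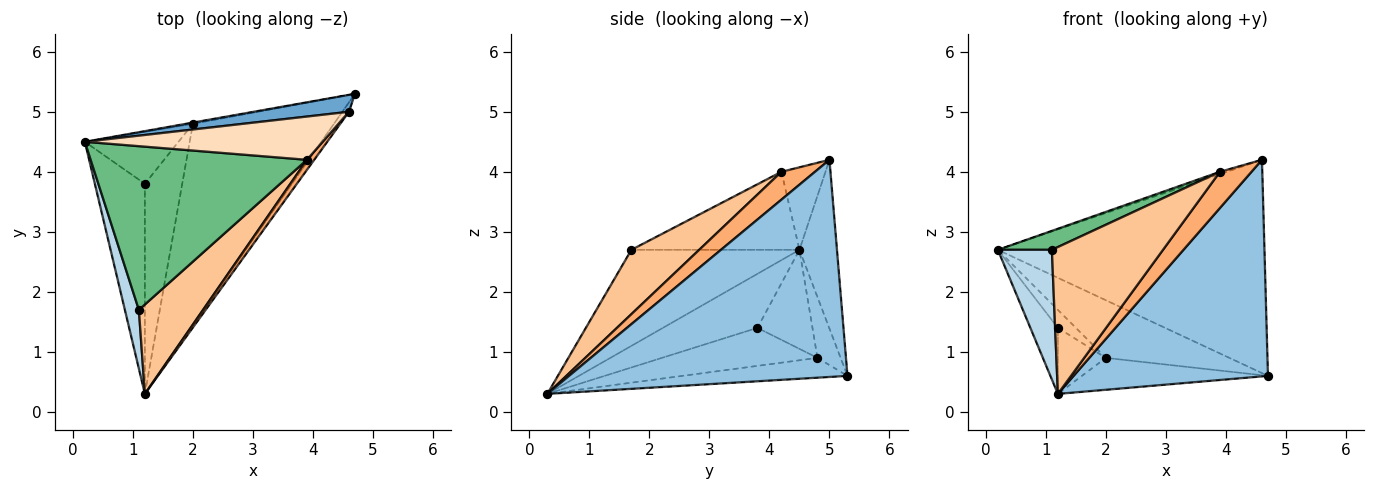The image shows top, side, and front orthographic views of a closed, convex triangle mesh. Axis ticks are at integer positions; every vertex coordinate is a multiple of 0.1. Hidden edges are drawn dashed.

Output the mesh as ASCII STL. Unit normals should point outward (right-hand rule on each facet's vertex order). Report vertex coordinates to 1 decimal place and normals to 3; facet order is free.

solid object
 facet normal -0.139 0.987 0.078
  outer loop
   vertex 4.6 5.0 4.2
   vertex 4.7 5.3 0.6
   vertex 0.2 4.5 2.7
  endloop
 endfacet
 facet normal 0.820 -0.572 -0.025
  outer loop
   vertex 4.6 5.0 4.2
   vertex 1.2 0.3 0.3
   vertex 4.7 5.3 0.6
  endloop
 endfacet
 facet normal -0.943 -0.303 0.138
  outer loop
   vertex 1.1 1.7 2.7
   vertex 0.2 4.5 2.7
   vertex 1.2 0.3 0.3
  endloop
 endfacet
 facet normal -0.184 0.983 -0.020
  outer loop
   vertex 2.0 4.8 0.9
   vertex 0.2 4.5 2.7
   vertex 4.7 5.3 0.6
  endloop
 endfacet
 facet normal -0.137 0.155 -0.978
  outer loop
   vertex 2.0 4.8 0.9
   vertex 4.7 5.3 0.6
   vertex 1.2 0.3 0.3
  endloop
 endfacet
 facet normal 0.716 -0.673 0.187
  outer loop
   vertex 3.9 4.2 4.0
   vertex 1.2 0.3 0.3
   vertex 4.6 5.0 4.2
  endloop
 endfacet
 facet normal 0.462 -0.757 0.461
  outer loop
   vertex 3.9 4.2 4.0
   vertex 1.1 1.7 2.7
   vertex 1.2 0.3 0.3
  endloop
 endfacet
 facet normal -0.327 0.051 0.944
  outer loop
   vertex 3.9 4.2 4.0
   vertex 4.6 5.0 4.2
   vertex 0.2 4.5 2.7
  endloop
 endfacet
 facet normal -0.337 -0.108 0.935
  outer loop
   vertex 3.9 4.2 4.0
   vertex 0.2 4.5 2.7
   vertex 1.1 1.7 2.7
  endloop
 endfacet
 facet normal -0.718 0.209 -0.664
  outer loop
   vertex 1.2 3.8 1.4
   vertex 1.2 0.3 0.3
   vertex 0.2 4.5 2.7
  endloop
 endfacet
 facet normal -0.707 0.231 -0.668
  outer loop
   vertex 1.2 3.8 1.4
   vertex 0.2 4.5 2.7
   vertex 2.0 4.8 0.9
  endloop
 endfacet
 facet normal -0.697 0.215 -0.684
  outer loop
   vertex 1.2 3.8 1.4
   vertex 2.0 4.8 0.9
   vertex 1.2 0.3 0.3
  endloop
 endfacet
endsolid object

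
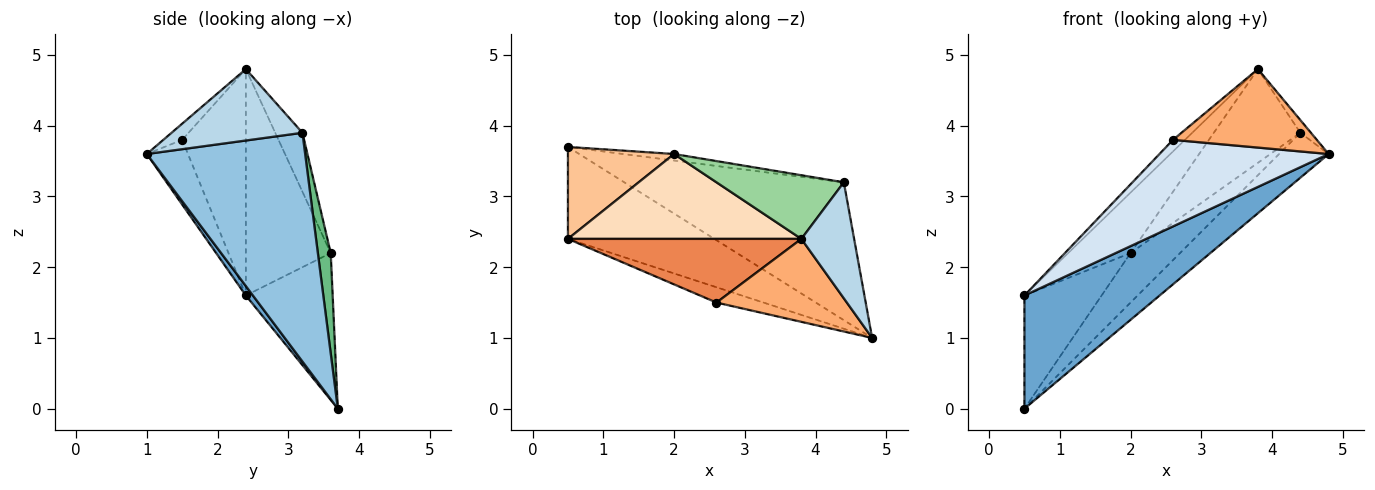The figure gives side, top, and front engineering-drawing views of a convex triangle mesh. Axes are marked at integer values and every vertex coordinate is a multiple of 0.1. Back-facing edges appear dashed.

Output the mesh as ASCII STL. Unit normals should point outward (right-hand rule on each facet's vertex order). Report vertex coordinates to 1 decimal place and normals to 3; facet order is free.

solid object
 facet normal 0.041 -0.775 -0.630
  outer loop
   vertex 0.5 3.7 0.0
   vertex 4.8 1.0 3.6
   vertex 0.5 2.4 1.6
  endloop
 endfacet
 facet normal 0.704 0.220 -0.676
  outer loop
   vertex 4.4 3.2 3.9
   vertex 4.8 1.0 3.6
   vertex 0.5 3.7 0.0
  endloop
 endfacet
 facet normal 0.803 0.065 0.593
  outer loop
   vertex 4.4 3.2 3.9
   vertex 3.8 2.4 4.8
   vertex 4.8 1.0 3.6
  endloop
 endfacet
 facet normal -0.233 -0.958 -0.169
  outer loop
   vertex 2.6 1.5 3.8
   vertex 0.5 2.4 1.6
   vertex 4.8 1.0 3.6
  endloop
 endfacet
 facet normal -0.690 0.129 0.712
  outer loop
   vertex 2.6 1.5 3.8
   vertex 3.8 2.4 4.8
   vertex 0.5 2.4 1.6
  endloop
 endfacet
 facet normal -0.090 -0.684 0.724
  outer loop
   vertex 2.6 1.5 3.8
   vertex 4.8 1.0 3.6
   vertex 3.8 2.4 4.8
  endloop
 endfacet
 facet normal -0.658 0.585 0.475
  outer loop
   vertex 2.0 3.6 2.2
   vertex 0.5 3.7 0.0
   vertex 0.5 2.4 1.6
  endloop
 endfacet
 facet normal -0.620 0.455 0.639
  outer loop
   vertex 2.0 3.6 2.2
   vertex 0.5 2.4 1.6
   vertex 3.8 2.4 4.8
  endloop
 endfacet
 facet normal 0.250 0.960 -0.127
  outer loop
   vertex 2.0 3.6 2.2
   vertex 4.4 3.2 3.9
   vertex 0.5 3.7 0.0
  endloop
 endfacet
 facet normal -0.252 0.801 0.544
  outer loop
   vertex 2.0 3.6 2.2
   vertex 3.8 2.4 4.8
   vertex 4.4 3.2 3.9
  endloop
 endfacet
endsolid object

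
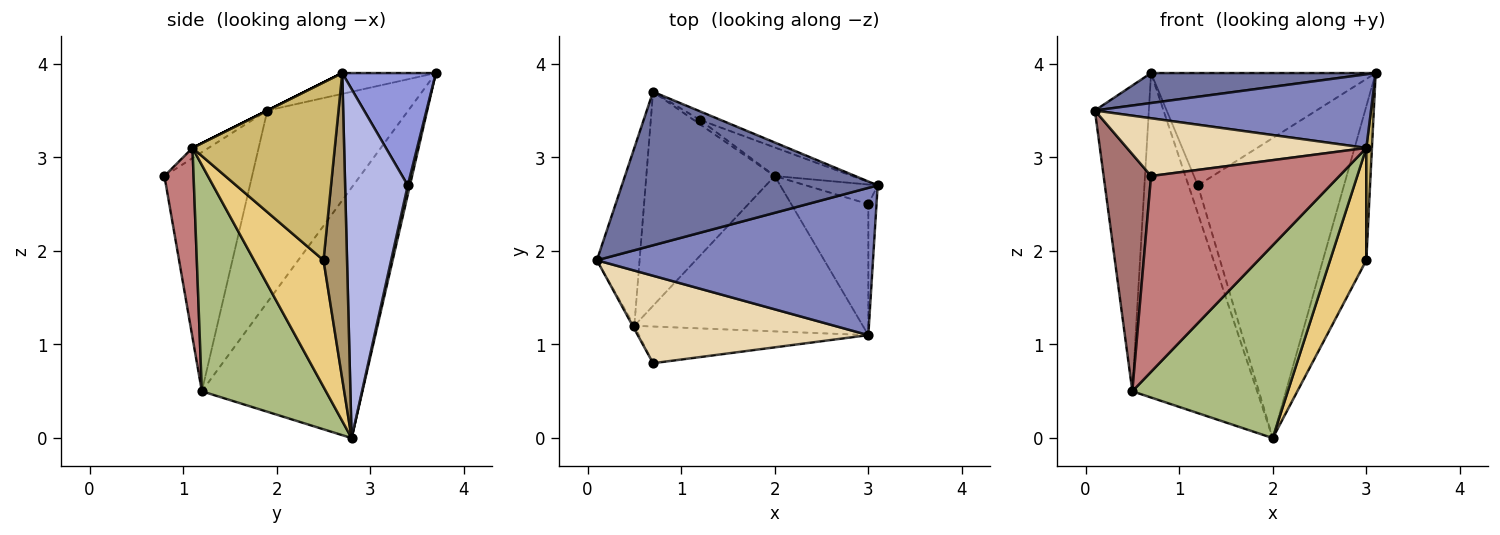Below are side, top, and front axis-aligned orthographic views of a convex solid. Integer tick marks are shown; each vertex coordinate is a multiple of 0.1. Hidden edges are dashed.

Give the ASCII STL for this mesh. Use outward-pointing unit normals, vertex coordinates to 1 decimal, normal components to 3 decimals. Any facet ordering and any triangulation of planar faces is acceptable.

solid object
 facet normal -0.080 -0.191 0.978
  outer loop
   vertex 0.7 3.7 3.9
   vertex 0.1 1.9 3.5
   vertex 3.1 2.7 3.9
  endloop
 endfacet
 facet normal 0.000 -0.447 0.894
  outer loop
   vertex 3.0 1.1 3.1
   vertex 3.1 2.7 3.9
   vertex 0.1 1.9 3.5
  endloop
 endfacet
 facet normal 0.384 0.921 -0.070
  outer loop
   vertex 1.2 3.4 2.7
   vertex 0.7 3.7 3.9
   vertex 3.1 2.7 3.9
  endloop
 endfacet
 facet normal 0.392 0.916 -0.087
  outer loop
   vertex 1.2 3.4 2.7
   vertex 3.1 2.7 3.9
   vertex 2.0 2.8 0.0
  endloop
 endfacet
 facet normal 0.222 0.964 -0.148
  outer loop
   vertex 1.2 3.4 2.7
   vertex 2.0 2.8 0.0
   vertex 0.7 3.7 3.9
  endloop
 endfacet
 facet normal 0.528 -0.661 -0.533
  outer loop
   vertex 0.5 1.2 0.5
   vertex 2.0 2.8 0.0
   vertex 3.0 1.1 3.1
  endloop
 endfacet
 facet normal -0.914 0.350 -0.204
  outer loop
   vertex 0.5 1.2 0.5
   vertex 0.1 1.9 3.5
   vertex 0.7 3.7 3.9
  endloop
 endfacet
 facet normal -0.732 0.569 -0.375
  outer loop
   vertex 0.5 1.2 0.5
   vertex 0.7 3.7 3.9
   vertex 2.0 2.8 0.0
  endloop
 endfacet
 facet normal 0.473 0.874 -0.111
  outer loop
   vertex 3.0 2.5 1.9
   vertex 2.0 2.8 0.0
   vertex 3.1 2.7 3.9
  endloop
 endfacet
 facet normal 0.998 -0.039 -0.046
  outer loop
   vertex 3.0 2.5 1.9
   vertex 3.1 2.7 3.9
   vertex 3.0 1.1 3.1
  endloop
 endfacet
 facet normal 0.780 -0.407 -0.475
  outer loop
   vertex 3.0 2.5 1.9
   vertex 3.0 1.1 3.1
   vertex 2.0 2.8 0.0
  endloop
 endfacet
 facet normal -0.037 -0.551 0.834
  outer loop
   vertex 0.7 0.8 2.8
   vertex 3.0 1.1 3.1
   vertex 0.1 1.9 3.5
  endloop
 endfacet
 facet normal -0.880 -0.476 -0.006
  outer loop
   vertex 0.7 0.8 2.8
   vertex 0.1 1.9 3.5
   vertex 0.5 1.2 0.5
  endloop
 endfacet
 facet normal 0.150 -0.972 -0.182
  outer loop
   vertex 0.7 0.8 2.8
   vertex 0.5 1.2 0.5
   vertex 3.0 1.1 3.1
  endloop
 endfacet
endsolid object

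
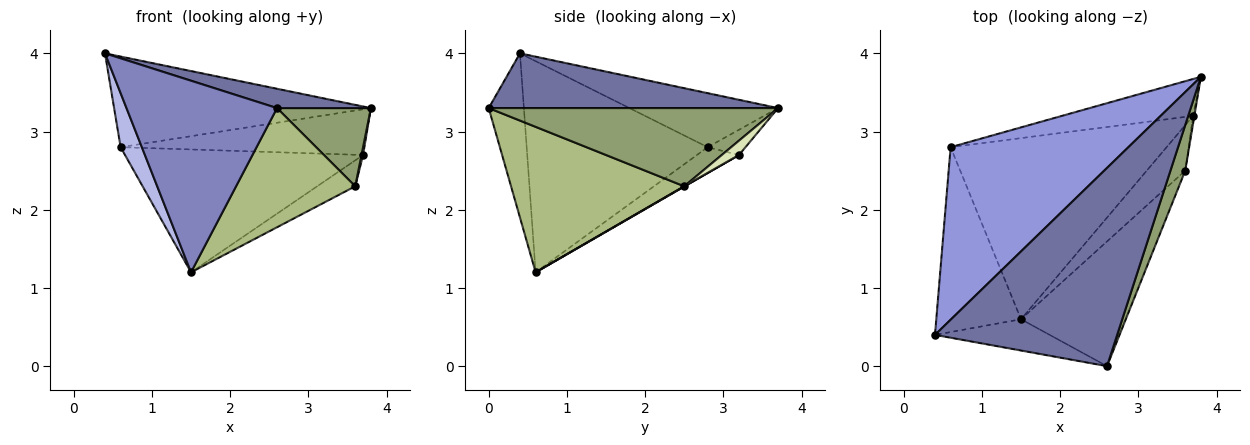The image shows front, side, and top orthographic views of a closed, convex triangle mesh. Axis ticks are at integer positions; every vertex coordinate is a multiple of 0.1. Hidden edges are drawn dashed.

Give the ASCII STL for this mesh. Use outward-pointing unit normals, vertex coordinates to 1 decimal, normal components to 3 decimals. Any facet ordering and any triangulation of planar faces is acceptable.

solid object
 facet normal 0.287 -0.093 0.954
  outer loop
   vertex 2.6 0.0 3.3
   vertex 3.8 3.7 3.3
   vertex 0.4 0.4 4.0
  endloop
 endfacet
 facet normal -0.225 -0.962 -0.157
  outer loop
   vertex 1.5 0.6 1.2
   vertex 2.6 0.0 3.3
   vertex 0.4 0.4 4.0
  endloop
 endfacet
 facet normal -0.260 0.449 0.855
  outer loop
   vertex 0.6 2.8 2.8
   vertex 0.4 0.4 4.0
   vertex 3.8 3.7 3.3
  endloop
 endfacet
 facet normal -0.923 -0.108 -0.370
  outer loop
   vertex 0.6 2.8 2.8
   vertex 1.5 0.6 1.2
   vertex 0.4 0.4 4.0
  endloop
 endfacet
 facet normal 0.936 -0.304 0.177
  outer loop
   vertex 3.6 2.5 2.3
   vertex 3.8 3.7 3.3
   vertex 2.6 0.0 3.3
  endloop
 endfacet
 facet normal 0.708 -0.488 -0.510
  outer loop
   vertex 3.6 2.5 2.3
   vertex 2.6 0.0 3.3
   vertex 1.5 0.6 1.2
  endloop
 endfacet
 facet normal -0.120 0.772 -0.624
  outer loop
   vertex 3.7 3.2 2.7
   vertex 0.6 2.8 2.8
   vertex 3.8 3.7 3.3
  endloop
 endfacet
 facet normal 0.992 -0.090 -0.090
  outer loop
   vertex 3.7 3.2 2.7
   vertex 3.8 3.7 3.3
   vertex 3.6 2.5 2.3
  endloop
 endfacet
 facet normal -0.099 0.559 -0.824
  outer loop
   vertex 3.7 3.2 2.7
   vertex 1.5 0.6 1.2
   vertex 0.6 2.8 2.8
  endloop
 endfacet
 facet normal 0.007 0.495 -0.869
  outer loop
   vertex 3.7 3.2 2.7
   vertex 3.6 2.5 2.3
   vertex 1.5 0.6 1.2
  endloop
 endfacet
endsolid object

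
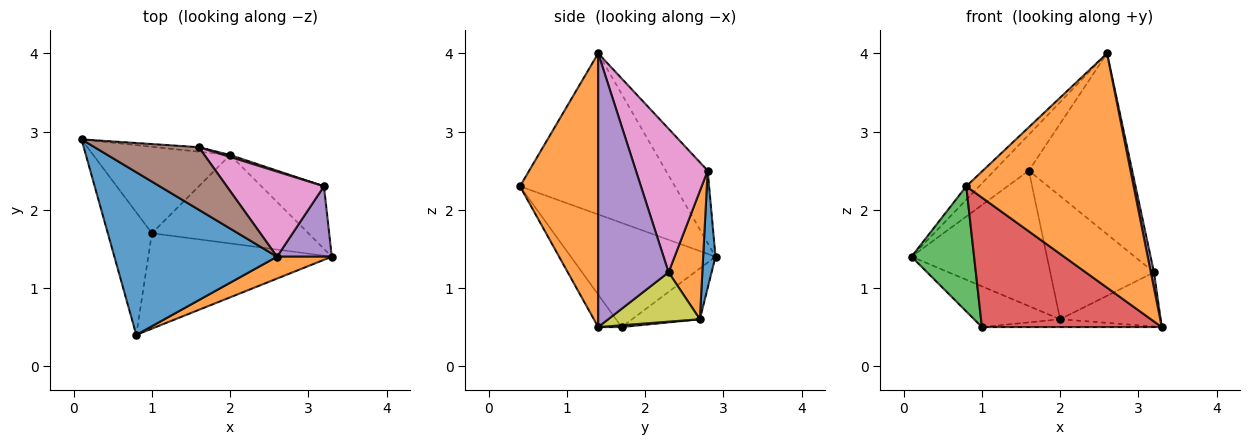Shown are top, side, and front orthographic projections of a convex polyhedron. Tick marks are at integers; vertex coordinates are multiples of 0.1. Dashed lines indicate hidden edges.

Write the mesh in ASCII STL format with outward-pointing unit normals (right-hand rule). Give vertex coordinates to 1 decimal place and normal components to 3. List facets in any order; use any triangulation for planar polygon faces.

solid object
 facet normal -0.702 0.059 0.709
  outer loop
   vertex 2.6 1.4 4.0
   vertex 0.1 2.9 1.4
   vertex 0.8 0.4 2.3
  endloop
 endfacet
 facet normal 0.422 -0.903 0.084
  outer loop
   vertex 2.6 1.4 4.0
   vertex 0.8 0.4 2.3
   vertex 3.3 1.4 0.5
  endloop
 endfacet
 facet normal -0.856 -0.370 -0.362
  outer loop
   vertex 1.0 1.7 0.5
   vertex 0.8 0.4 2.3
   vertex 0.1 2.9 1.4
  endloop
 endfacet
 facet normal -0.104 -0.801 -0.590
  outer loop
   vertex 1.0 1.7 0.5
   vertex 3.3 1.4 0.5
   vertex 0.8 0.4 2.3
  endloop
 endfacet
 facet normal 0.980 -0.044 0.196
  outer loop
   vertex 3.2 2.3 1.2
   vertex 2.6 1.4 4.0
   vertex 3.3 1.4 0.5
  endloop
 endfacet
 facet normal -0.516 0.427 0.743
  outer loop
   vertex 1.6 2.8 2.5
   vertex 0.1 2.9 1.4
   vertex 2.6 1.4 4.0
  endloop
 endfacet
 facet normal 0.532 0.766 0.360
  outer loop
   vertex 1.6 2.8 2.5
   vertex 2.6 1.4 4.0
   vertex 3.2 2.3 1.2
  endloop
 endfacet
 facet normal 0.011 0.088 -0.996
  outer loop
   vertex 2.0 2.7 0.6
   vertex 3.3 1.4 0.5
   vertex 1.0 1.7 0.5
  endloop
 endfacet
 facet normal 0.512 0.562 -0.649
  outer loop
   vertex 2.0 2.7 0.6
   vertex 3.2 2.3 1.2
   vertex 3.3 1.4 0.5
  endloop
 endfacet
 facet normal -0.318 0.404 -0.857
  outer loop
   vertex 2.0 2.7 0.6
   vertex 1.0 1.7 0.5
   vertex 0.1 2.9 1.4
  endloop
 endfacet
 facet normal 0.091 0.995 -0.033
  outer loop
   vertex 2.0 2.7 0.6
   vertex 0.1 2.9 1.4
   vertex 1.6 2.8 2.5
  endloop
 endfacet
 facet normal 0.309 0.951 0.015
  outer loop
   vertex 2.0 2.7 0.6
   vertex 1.6 2.8 2.5
   vertex 3.2 2.3 1.2
  endloop
 endfacet
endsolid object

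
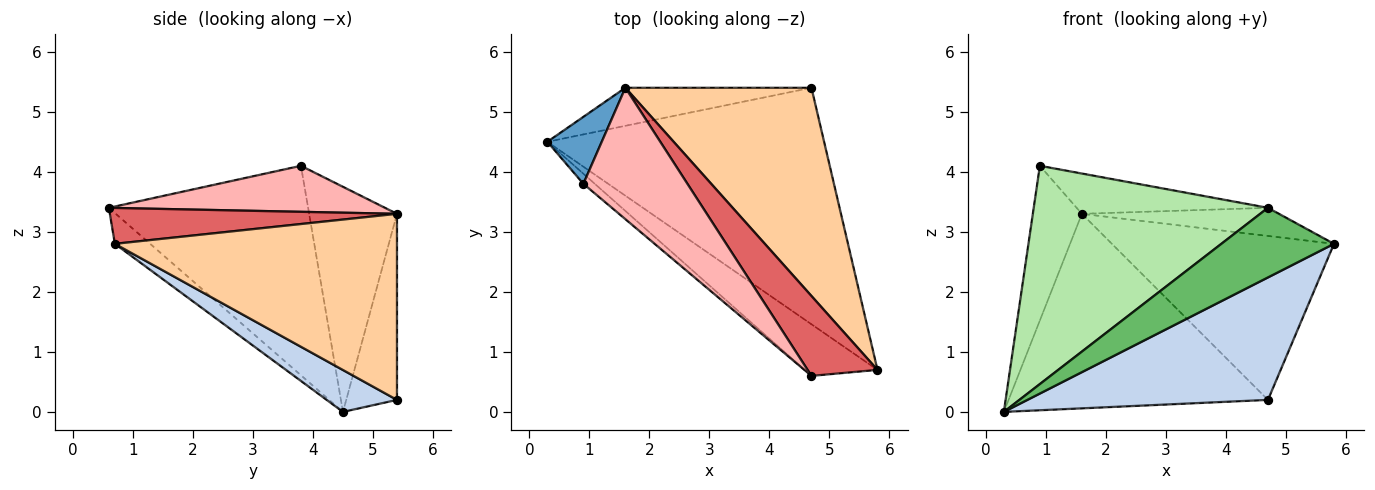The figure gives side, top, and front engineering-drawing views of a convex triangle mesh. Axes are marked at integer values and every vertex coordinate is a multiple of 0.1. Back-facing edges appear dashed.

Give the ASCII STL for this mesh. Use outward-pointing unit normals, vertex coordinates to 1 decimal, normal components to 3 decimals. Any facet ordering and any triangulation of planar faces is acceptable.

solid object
 facet normal -0.854 0.477 0.206
  outer loop
   vertex 0.9 3.8 4.1
   vertex 1.6 5.4 3.3
   vertex 0.3 4.5 0.0
  endloop
 endfacet
 facet normal 0.133 -0.456 -0.880
  outer loop
   vertex 4.7 5.4 0.2
   vertex 5.8 0.7 2.8
   vertex 0.3 4.5 0.0
  endloop
 endfacet
 facet normal -0.189 0.964 -0.189
  outer loop
   vertex 4.7 5.4 0.2
   vertex 0.3 4.5 0.0
   vertex 1.6 5.4 3.3
  endloop
 endfacet
 facet normal 0.618 0.486 0.618
  outer loop
   vertex 4.7 5.4 0.2
   vertex 1.6 5.4 3.3
   vertex 5.8 0.7 2.8
  endloop
 endfacet
 facet normal -0.244 -0.779 -0.578
  outer loop
   vertex 4.7 0.6 3.4
   vertex 0.3 4.5 0.0
   vertex 5.8 0.7 2.8
  endloop
 endfacet
 facet normal -0.648 -0.761 -0.035
  outer loop
   vertex 4.7 0.6 3.4
   vertex 0.9 3.8 4.1
   vertex 0.3 4.5 0.0
  endloop
 endfacet
 facet normal 0.436 0.299 0.849
  outer loop
   vertex 4.7 0.6 3.4
   vertex 5.8 0.7 2.8
   vertex 1.6 5.4 3.3
  endloop
 endfacet
 facet normal 0.389 0.270 0.881
  outer loop
   vertex 4.7 0.6 3.4
   vertex 1.6 5.4 3.3
   vertex 0.9 3.8 4.1
  endloop
 endfacet
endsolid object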